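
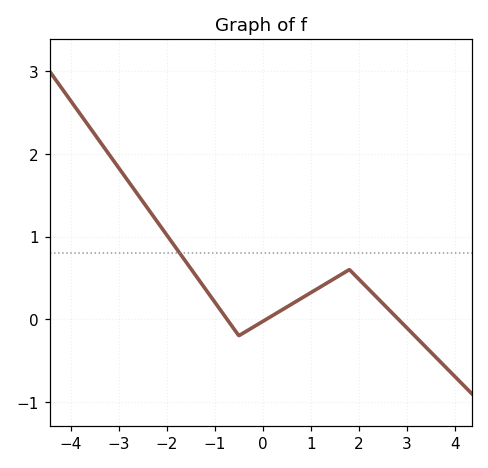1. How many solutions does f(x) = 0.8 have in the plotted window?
1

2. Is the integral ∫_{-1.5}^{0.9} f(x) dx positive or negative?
positive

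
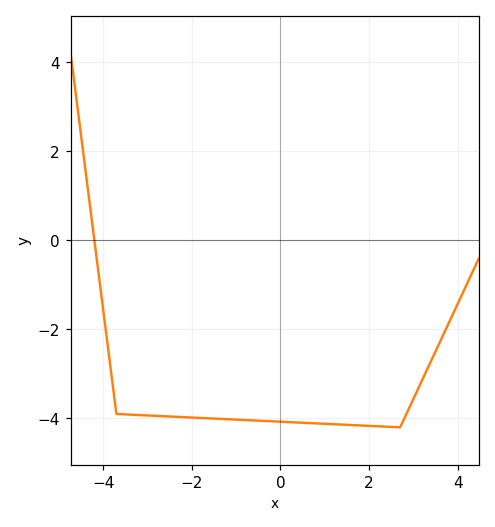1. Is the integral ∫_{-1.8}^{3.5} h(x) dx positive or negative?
negative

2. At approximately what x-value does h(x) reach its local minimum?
2.6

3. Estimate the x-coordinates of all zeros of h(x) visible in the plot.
-4.2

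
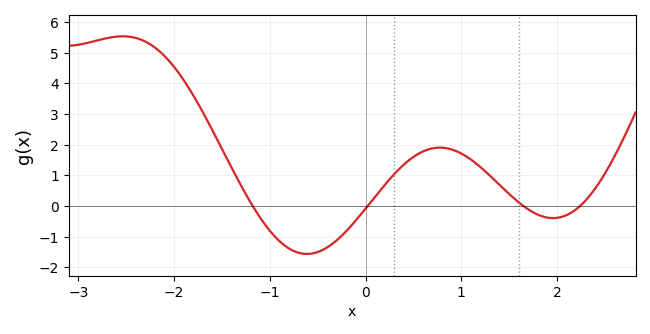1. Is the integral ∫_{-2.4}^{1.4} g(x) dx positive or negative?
positive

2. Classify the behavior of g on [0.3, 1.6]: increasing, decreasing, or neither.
neither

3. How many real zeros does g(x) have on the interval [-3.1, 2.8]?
4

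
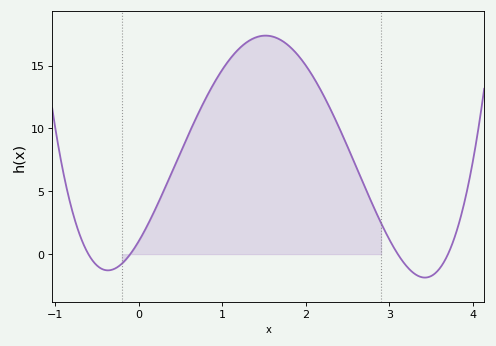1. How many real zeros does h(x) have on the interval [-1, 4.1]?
4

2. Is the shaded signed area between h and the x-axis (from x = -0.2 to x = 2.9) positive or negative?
positive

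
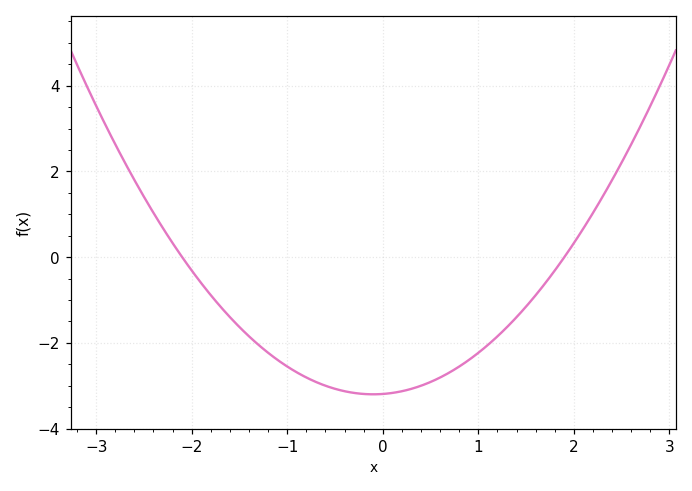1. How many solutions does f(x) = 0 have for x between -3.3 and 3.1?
2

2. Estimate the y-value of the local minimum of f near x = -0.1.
-3.2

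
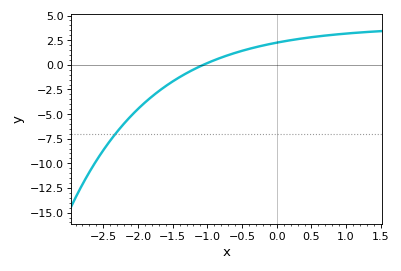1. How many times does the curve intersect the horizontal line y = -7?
1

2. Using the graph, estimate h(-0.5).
1.5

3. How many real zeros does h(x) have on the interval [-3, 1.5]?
1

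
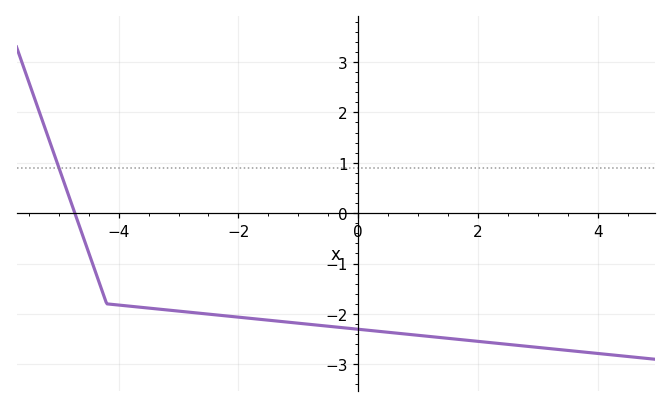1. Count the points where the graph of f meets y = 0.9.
1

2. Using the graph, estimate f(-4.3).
-1.5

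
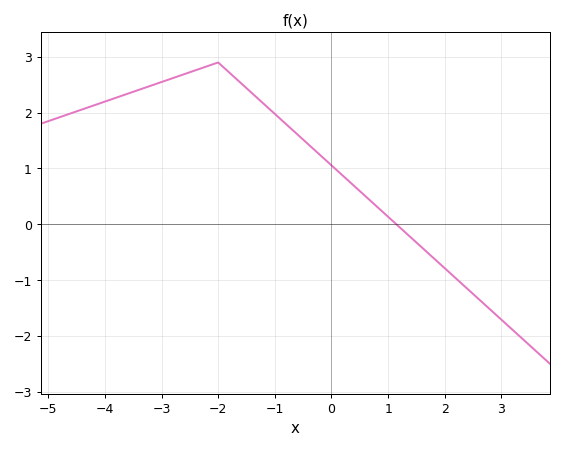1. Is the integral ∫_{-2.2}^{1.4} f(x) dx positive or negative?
positive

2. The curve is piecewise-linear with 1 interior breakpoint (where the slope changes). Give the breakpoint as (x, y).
(-2, 2.9)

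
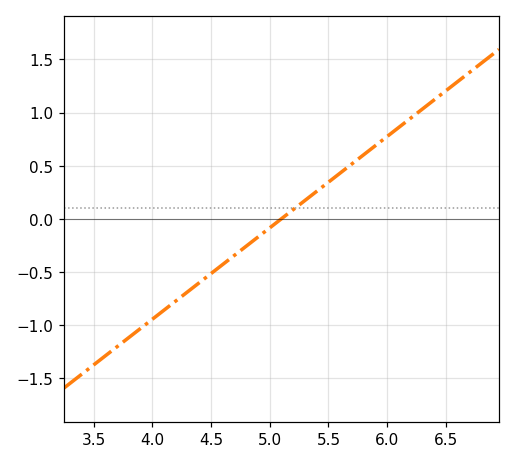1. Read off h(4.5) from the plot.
-0.5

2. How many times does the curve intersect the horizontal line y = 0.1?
1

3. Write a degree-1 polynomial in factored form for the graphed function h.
y = 0.86(x - 5.1)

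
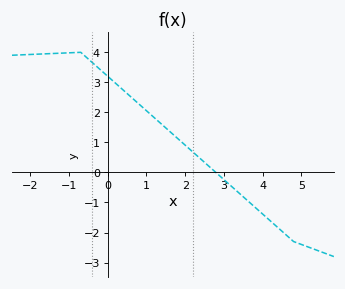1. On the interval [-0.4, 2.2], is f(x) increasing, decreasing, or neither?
decreasing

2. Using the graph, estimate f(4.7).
-2.19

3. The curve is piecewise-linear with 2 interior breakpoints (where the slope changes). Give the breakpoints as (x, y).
(-0.7, 4); (4.8, -2.3)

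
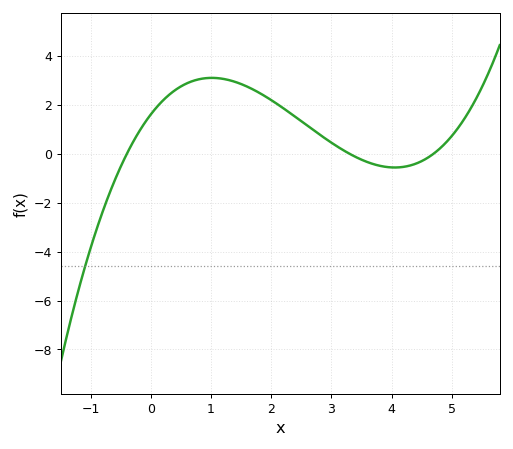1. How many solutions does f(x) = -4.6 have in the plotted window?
1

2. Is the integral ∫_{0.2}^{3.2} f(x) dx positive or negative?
positive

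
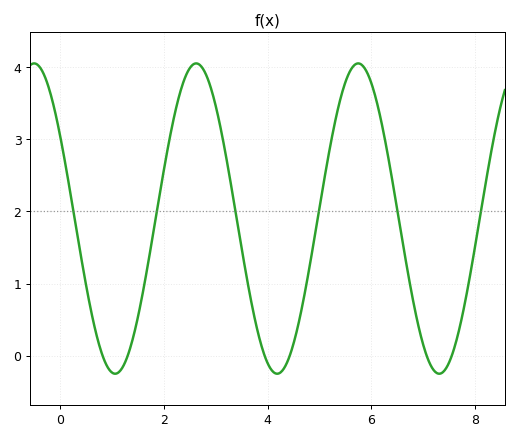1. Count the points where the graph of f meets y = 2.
6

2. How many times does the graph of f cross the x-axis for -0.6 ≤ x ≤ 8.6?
6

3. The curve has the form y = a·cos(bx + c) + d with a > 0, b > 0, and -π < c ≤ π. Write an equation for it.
y = 2.15cos(2.01x + 1.01) + 1.9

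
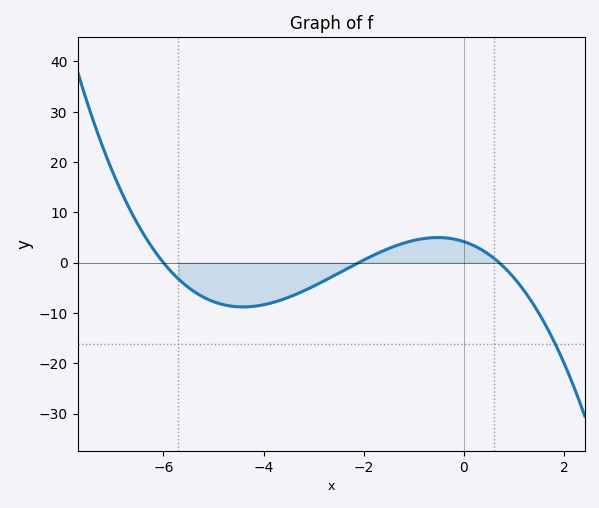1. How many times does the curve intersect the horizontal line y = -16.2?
1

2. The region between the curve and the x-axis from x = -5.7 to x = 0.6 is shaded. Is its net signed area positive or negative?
negative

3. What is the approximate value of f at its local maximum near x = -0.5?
5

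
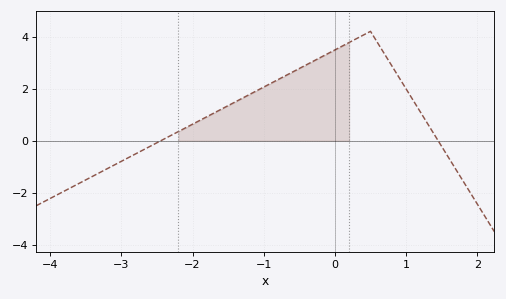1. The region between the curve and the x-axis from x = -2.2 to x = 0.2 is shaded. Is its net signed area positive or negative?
positive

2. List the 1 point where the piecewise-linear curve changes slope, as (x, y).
(0.5, 4.2)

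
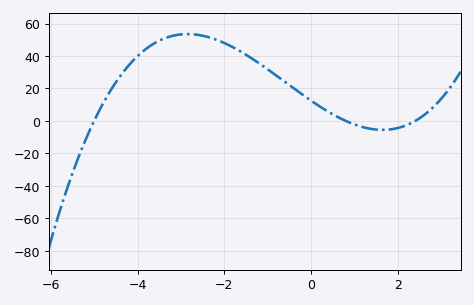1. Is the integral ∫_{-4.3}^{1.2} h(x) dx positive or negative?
positive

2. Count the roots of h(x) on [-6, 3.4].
3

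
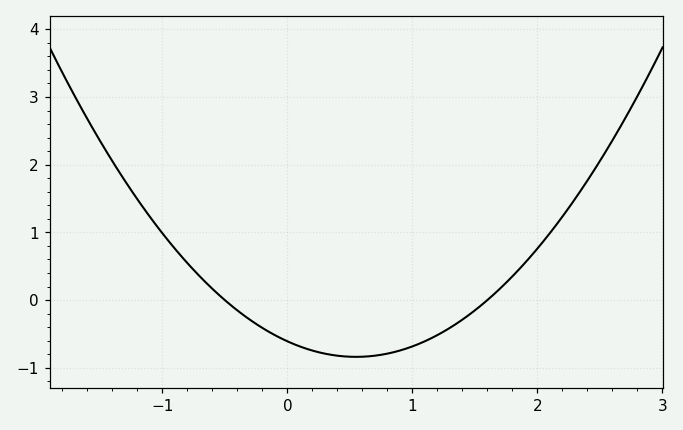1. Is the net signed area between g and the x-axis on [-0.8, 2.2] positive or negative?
negative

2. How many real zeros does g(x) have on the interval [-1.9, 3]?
2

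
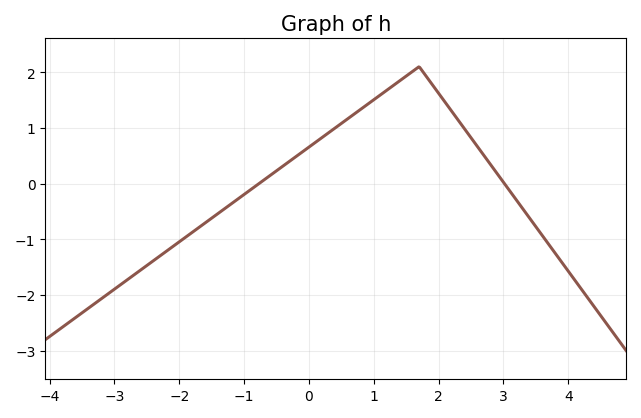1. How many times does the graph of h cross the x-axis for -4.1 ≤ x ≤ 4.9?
2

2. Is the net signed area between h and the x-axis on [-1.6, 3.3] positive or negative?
positive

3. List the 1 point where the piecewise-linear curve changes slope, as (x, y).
(1.7, 2.1)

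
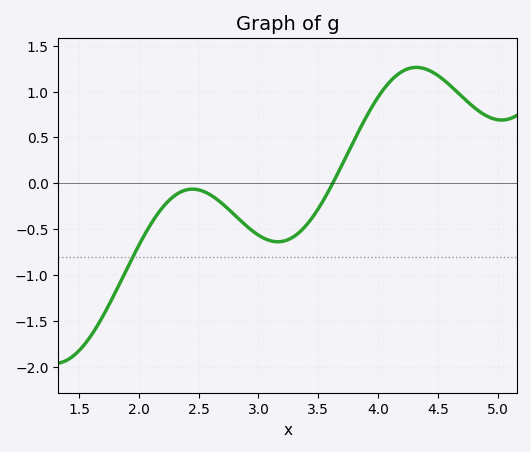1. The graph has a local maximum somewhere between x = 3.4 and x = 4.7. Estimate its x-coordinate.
4.3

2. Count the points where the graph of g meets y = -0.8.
1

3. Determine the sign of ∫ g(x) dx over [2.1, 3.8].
negative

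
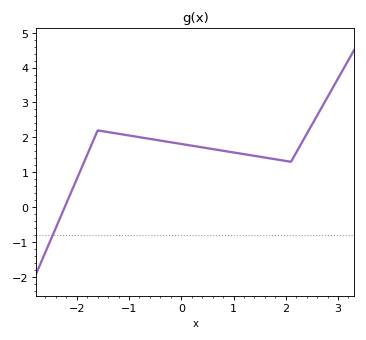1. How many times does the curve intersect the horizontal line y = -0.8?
1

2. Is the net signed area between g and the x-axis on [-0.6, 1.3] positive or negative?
positive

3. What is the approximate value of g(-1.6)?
2.2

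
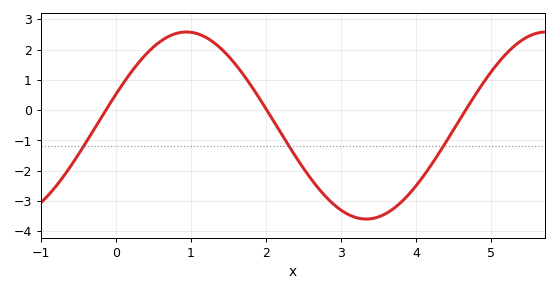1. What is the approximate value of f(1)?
2.6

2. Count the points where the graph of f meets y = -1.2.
3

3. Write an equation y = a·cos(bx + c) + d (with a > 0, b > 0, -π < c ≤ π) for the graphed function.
y = 3.09cos(1.3x - 1.2) - 0.51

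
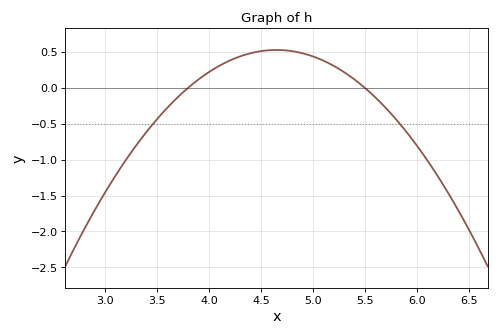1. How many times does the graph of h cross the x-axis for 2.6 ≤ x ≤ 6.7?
2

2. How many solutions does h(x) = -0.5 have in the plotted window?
2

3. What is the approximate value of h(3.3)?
-0.803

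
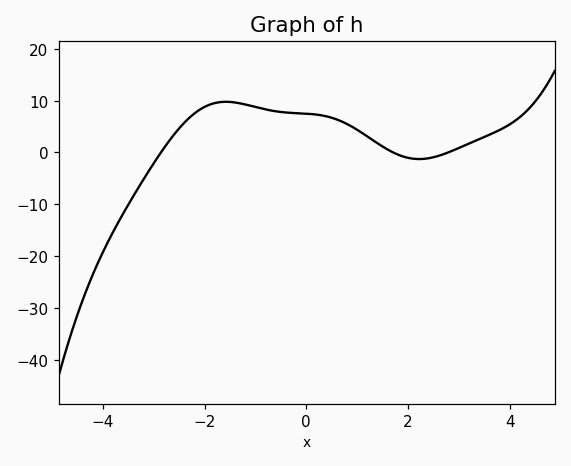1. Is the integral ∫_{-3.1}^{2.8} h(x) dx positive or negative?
positive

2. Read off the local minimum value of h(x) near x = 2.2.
-1.27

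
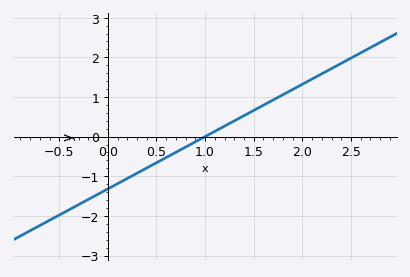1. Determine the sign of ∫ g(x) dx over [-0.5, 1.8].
negative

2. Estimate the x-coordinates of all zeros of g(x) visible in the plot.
1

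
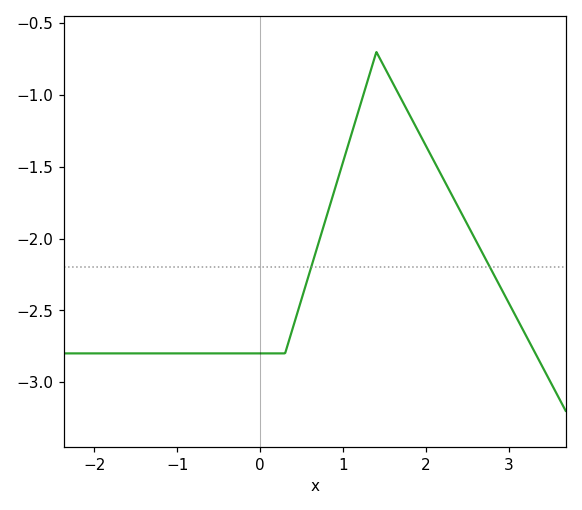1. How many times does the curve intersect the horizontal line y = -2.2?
2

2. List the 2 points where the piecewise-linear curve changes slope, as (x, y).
(0.3, -2.8); (1.4, -0.7)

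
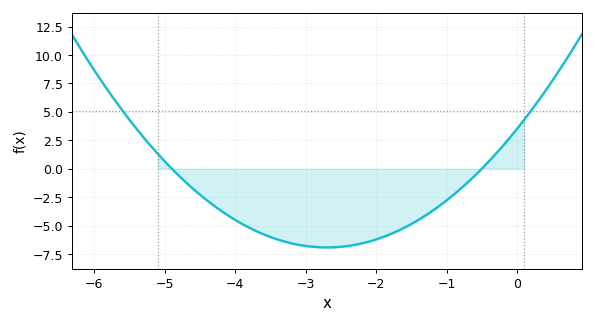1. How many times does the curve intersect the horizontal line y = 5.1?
2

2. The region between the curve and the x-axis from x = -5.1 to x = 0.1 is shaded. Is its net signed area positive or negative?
negative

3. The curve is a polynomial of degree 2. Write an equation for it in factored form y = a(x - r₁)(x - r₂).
y = 1.43(x + 4.9)(x + 0.5)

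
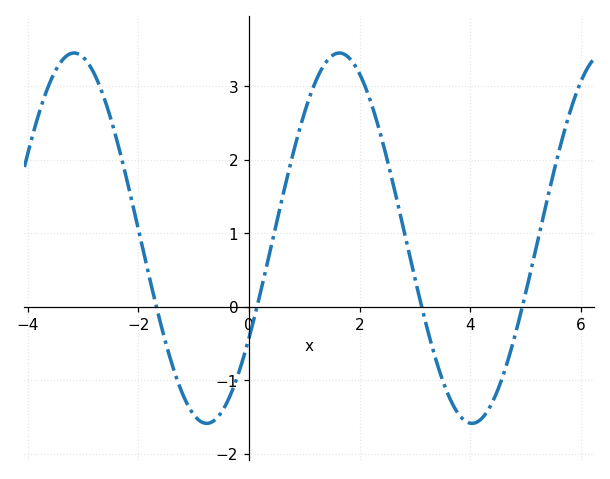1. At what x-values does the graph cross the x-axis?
-1.6, 0.2, 3.2, 5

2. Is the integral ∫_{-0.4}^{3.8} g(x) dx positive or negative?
positive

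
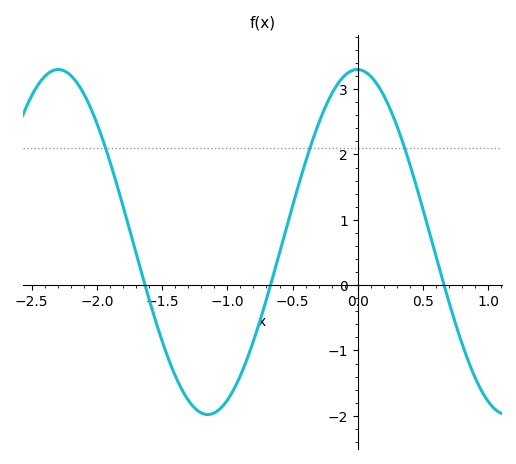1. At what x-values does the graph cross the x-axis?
-1.65, -0.65, 0.65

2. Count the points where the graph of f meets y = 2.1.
3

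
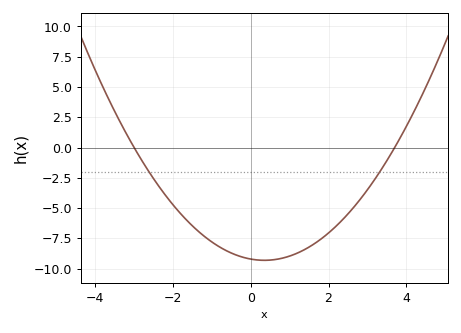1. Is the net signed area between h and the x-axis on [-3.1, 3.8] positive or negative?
negative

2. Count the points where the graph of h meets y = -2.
2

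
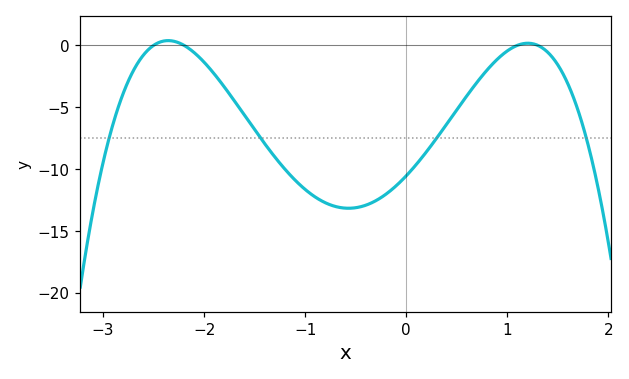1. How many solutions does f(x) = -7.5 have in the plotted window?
4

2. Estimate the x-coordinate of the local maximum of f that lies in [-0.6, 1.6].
1.2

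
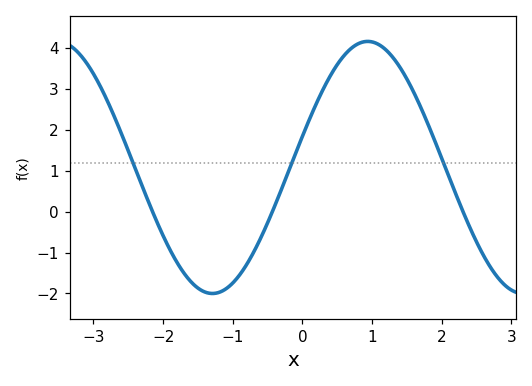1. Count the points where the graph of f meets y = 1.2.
3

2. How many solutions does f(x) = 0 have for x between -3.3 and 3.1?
3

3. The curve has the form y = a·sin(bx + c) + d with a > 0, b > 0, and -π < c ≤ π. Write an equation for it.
y = 3.08sin(1.4x + 0.25) + 1.08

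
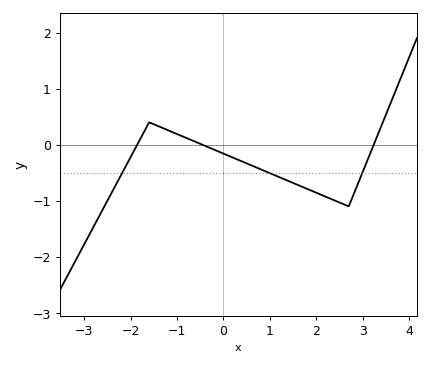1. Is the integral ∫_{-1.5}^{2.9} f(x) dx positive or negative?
negative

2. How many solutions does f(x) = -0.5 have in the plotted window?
3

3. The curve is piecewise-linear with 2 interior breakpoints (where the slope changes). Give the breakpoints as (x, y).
(-1.6, 0.4); (2.7, -1.1)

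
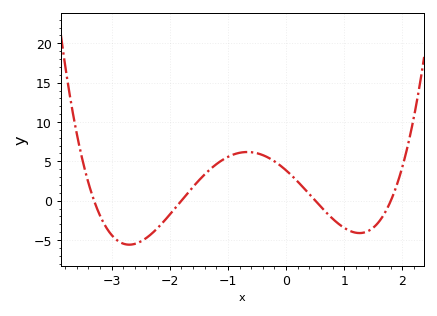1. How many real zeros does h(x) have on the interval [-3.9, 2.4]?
4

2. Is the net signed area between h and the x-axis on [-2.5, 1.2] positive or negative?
positive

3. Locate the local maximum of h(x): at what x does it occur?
-0.7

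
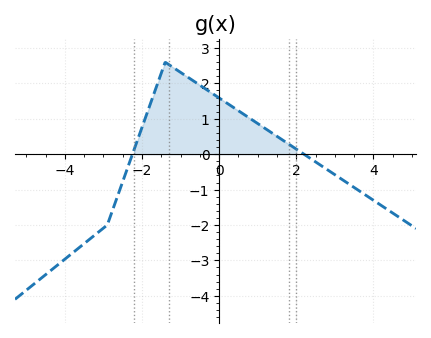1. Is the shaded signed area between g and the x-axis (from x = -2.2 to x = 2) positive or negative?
positive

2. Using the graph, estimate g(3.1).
-0.7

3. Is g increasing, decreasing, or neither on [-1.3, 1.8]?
decreasing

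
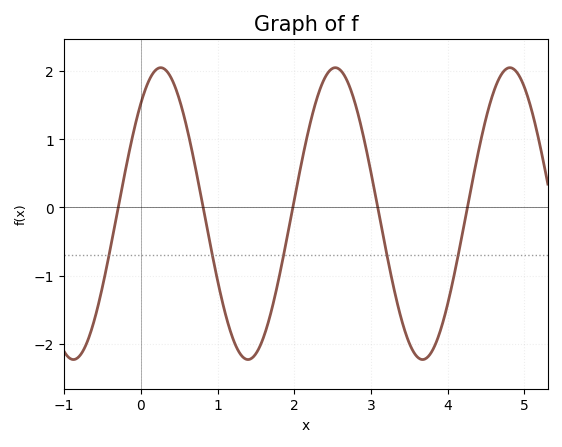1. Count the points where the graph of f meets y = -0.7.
5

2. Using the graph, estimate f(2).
0.1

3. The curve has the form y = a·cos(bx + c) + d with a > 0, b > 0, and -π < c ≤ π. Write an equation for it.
y = 2.14cos(2.8x - 0.71) - 0.09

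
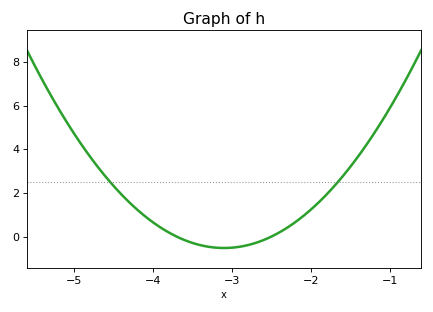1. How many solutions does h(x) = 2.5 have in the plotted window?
2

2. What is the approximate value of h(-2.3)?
0.406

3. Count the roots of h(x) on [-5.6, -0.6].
2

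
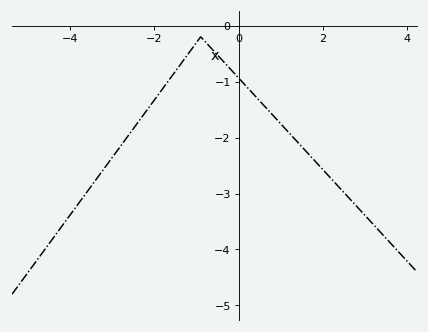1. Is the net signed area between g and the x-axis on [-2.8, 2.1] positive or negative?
negative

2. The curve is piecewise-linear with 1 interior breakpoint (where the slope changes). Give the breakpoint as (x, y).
(-0.9, -0.2)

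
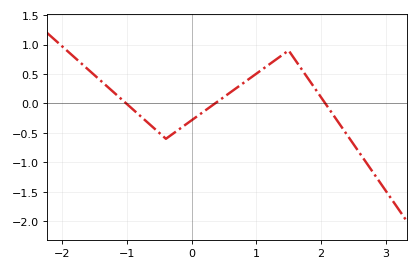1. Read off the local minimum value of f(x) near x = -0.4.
-0.599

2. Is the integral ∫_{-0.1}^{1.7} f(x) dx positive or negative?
positive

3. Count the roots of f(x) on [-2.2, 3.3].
3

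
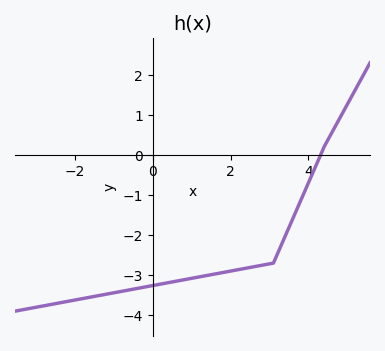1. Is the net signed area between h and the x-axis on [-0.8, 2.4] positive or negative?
negative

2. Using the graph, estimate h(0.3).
-3.2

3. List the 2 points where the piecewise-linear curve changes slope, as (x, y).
(3.1, -2.7); (4.4, 0.2)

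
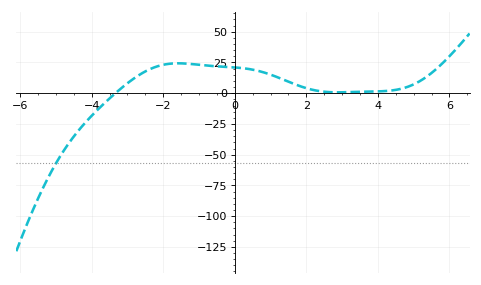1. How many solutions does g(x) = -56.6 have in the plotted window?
1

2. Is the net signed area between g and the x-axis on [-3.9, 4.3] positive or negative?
positive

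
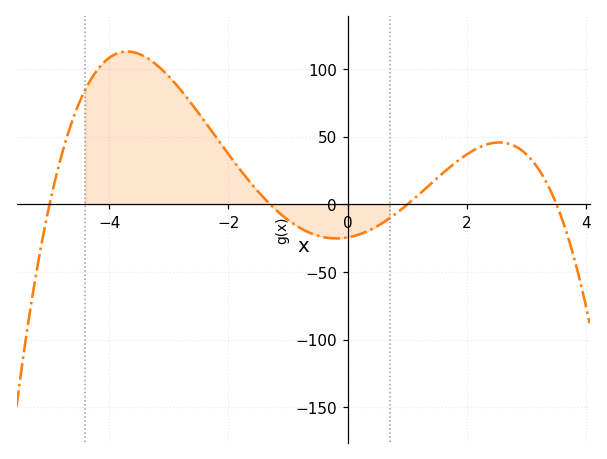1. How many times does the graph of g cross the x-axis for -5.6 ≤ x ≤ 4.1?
4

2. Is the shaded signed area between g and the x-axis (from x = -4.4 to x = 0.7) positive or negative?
positive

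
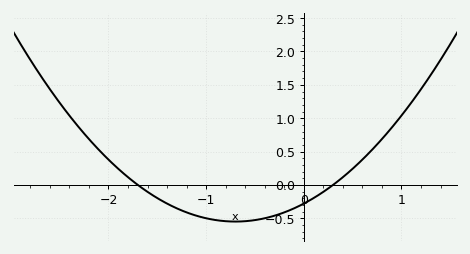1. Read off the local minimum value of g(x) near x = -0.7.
-0.55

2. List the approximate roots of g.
-1.7, 0.3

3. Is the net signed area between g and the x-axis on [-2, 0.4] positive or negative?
negative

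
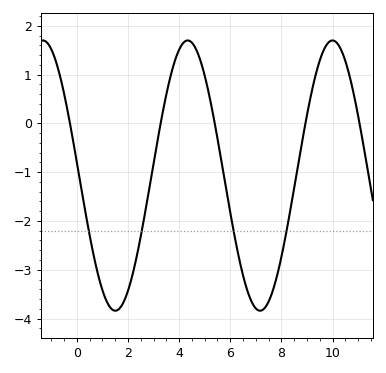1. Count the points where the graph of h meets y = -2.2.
4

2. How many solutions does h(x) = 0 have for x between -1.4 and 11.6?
5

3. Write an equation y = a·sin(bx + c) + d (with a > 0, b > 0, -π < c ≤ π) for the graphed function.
y = 2.77sin(1.1x + 3) - 1.07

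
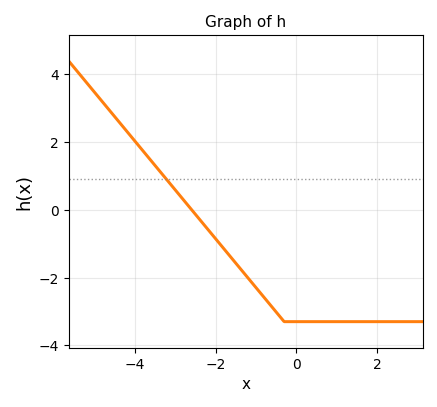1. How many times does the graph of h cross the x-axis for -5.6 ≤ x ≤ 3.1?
1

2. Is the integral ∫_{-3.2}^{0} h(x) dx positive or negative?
negative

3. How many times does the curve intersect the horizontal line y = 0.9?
1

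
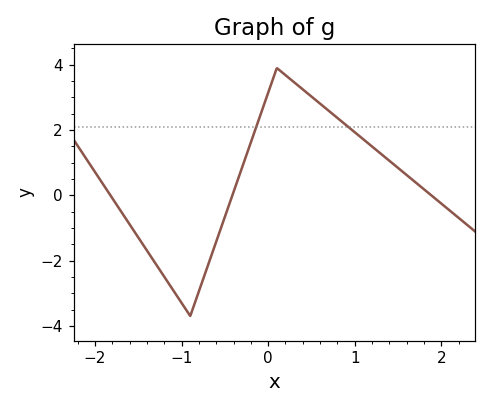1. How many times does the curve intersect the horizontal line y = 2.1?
2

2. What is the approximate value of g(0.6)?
2.81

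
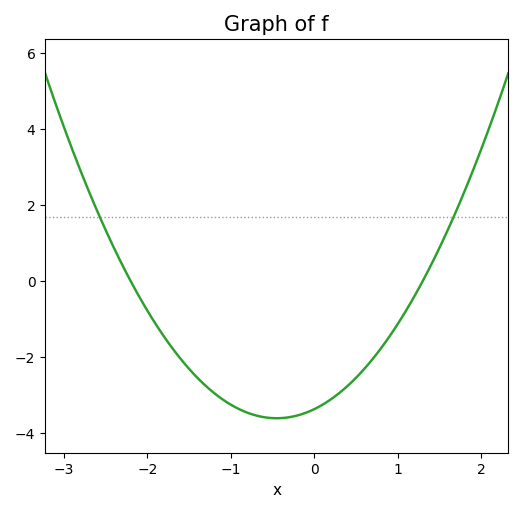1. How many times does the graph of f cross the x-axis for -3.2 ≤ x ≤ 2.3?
2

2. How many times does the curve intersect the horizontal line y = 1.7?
2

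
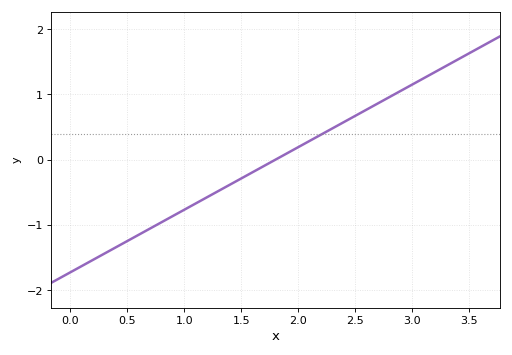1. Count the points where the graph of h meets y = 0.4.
1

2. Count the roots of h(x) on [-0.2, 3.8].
1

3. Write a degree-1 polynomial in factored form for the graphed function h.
y = 0.96(x - 1.8)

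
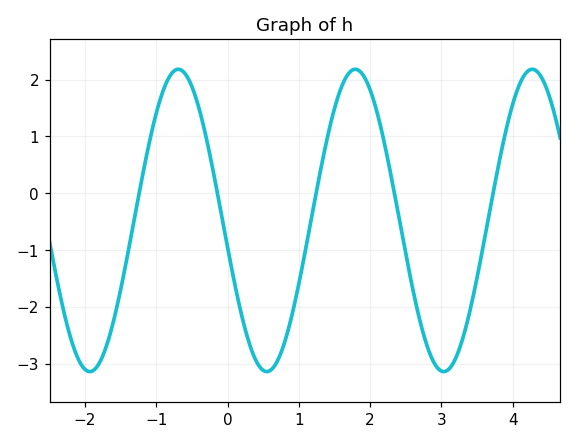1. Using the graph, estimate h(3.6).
-0.845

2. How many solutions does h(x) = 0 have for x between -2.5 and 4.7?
5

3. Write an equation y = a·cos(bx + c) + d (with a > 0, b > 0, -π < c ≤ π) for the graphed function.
y = 2.66cos(2.53x + 1.75) - 0.48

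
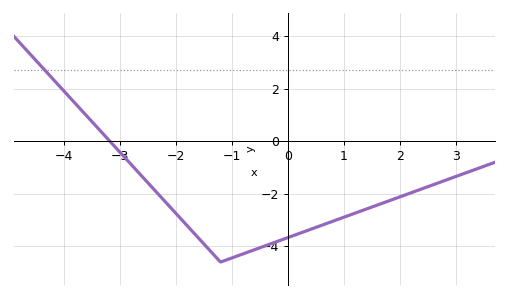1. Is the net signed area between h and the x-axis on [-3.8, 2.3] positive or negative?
negative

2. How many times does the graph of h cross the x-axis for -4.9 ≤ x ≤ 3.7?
1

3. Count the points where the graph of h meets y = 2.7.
1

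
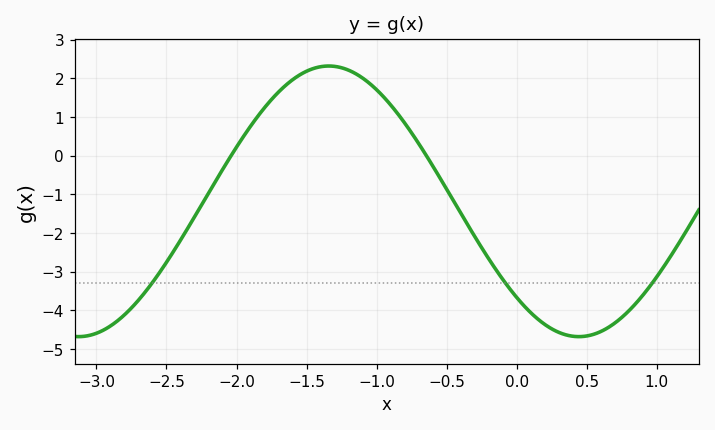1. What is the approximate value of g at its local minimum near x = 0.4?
-4.7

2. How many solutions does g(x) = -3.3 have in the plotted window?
3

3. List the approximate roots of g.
-2, -0.6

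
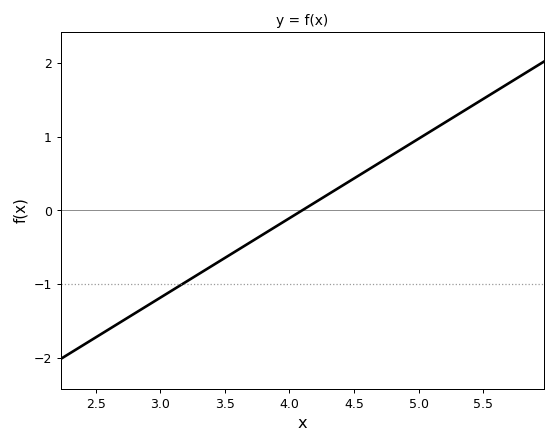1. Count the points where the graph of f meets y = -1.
1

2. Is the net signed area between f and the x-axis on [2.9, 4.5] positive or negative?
negative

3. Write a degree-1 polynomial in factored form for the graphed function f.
y = 1.08(x - 4.1)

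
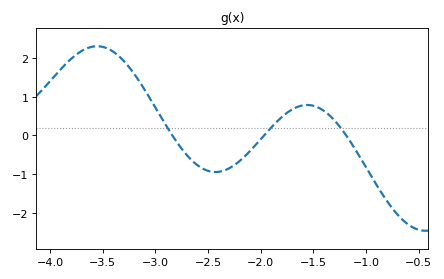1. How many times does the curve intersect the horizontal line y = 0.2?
3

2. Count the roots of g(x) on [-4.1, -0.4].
3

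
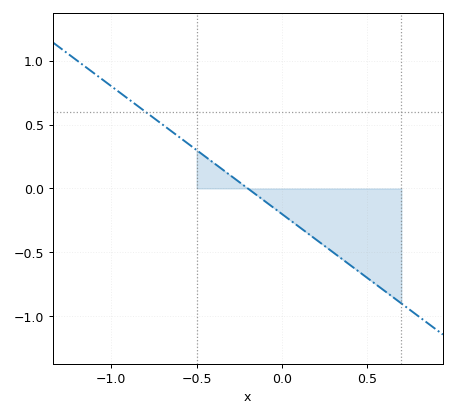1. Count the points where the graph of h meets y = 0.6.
1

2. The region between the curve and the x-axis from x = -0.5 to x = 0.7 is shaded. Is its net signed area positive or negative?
negative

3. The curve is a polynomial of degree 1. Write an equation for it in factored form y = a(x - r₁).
y = -1(x + 0.2)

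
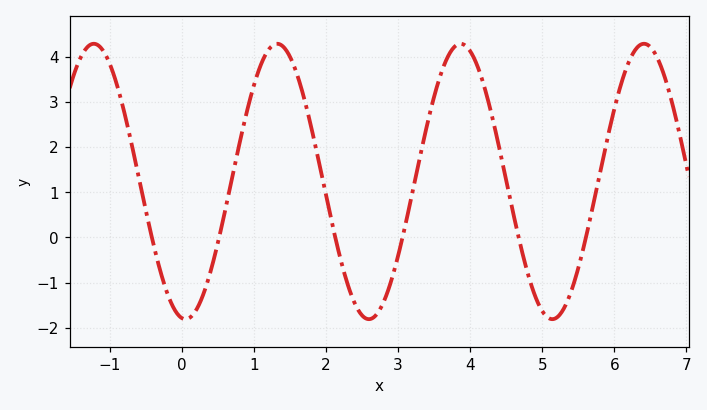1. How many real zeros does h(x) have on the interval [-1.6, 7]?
6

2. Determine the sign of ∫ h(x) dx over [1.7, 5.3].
positive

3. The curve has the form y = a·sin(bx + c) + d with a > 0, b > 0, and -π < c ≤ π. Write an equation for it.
y = 3.05sin(2.5x - 1.7) + 1.24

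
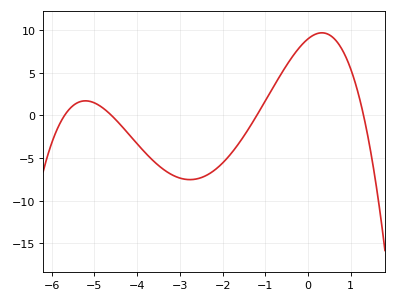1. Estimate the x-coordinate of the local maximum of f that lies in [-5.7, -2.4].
-5.2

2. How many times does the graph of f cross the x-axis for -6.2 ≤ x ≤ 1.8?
4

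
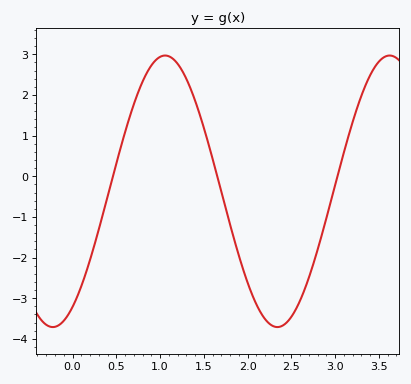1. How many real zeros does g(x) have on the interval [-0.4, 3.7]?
3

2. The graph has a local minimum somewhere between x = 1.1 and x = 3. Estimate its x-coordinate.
2.34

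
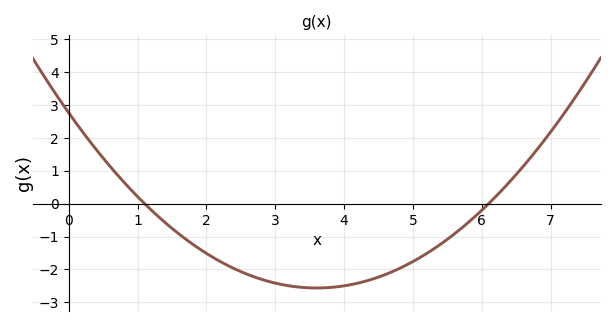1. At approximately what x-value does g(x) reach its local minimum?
3.6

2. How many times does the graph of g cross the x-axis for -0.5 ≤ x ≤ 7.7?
2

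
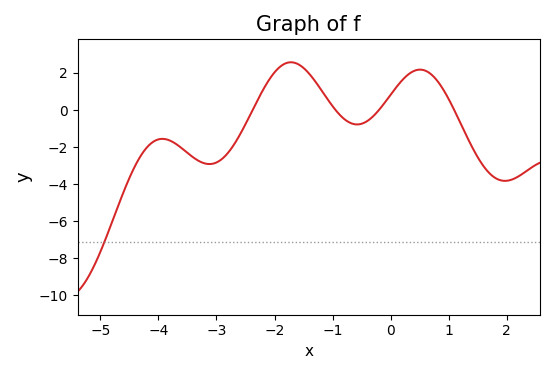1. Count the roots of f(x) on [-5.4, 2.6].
4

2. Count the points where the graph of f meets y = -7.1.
1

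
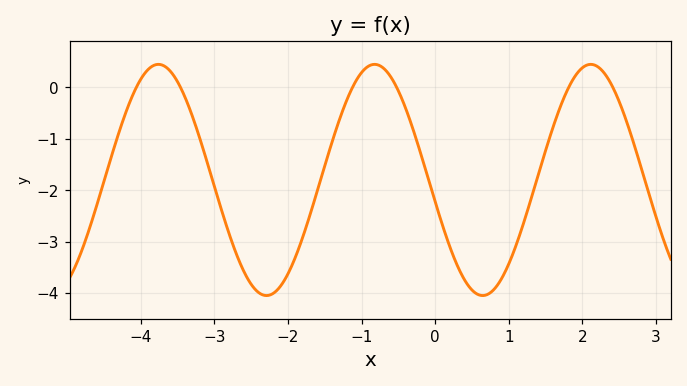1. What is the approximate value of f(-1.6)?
-2.01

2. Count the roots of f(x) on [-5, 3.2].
6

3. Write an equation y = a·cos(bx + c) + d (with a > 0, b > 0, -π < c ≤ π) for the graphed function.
y = 2.25cos(2.14x + 1.76) - 1.8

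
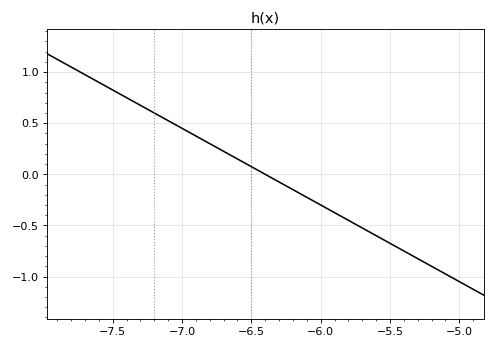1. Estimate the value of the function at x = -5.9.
-0.375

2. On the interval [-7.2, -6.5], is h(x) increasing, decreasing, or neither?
decreasing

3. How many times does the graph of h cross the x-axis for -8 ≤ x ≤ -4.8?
1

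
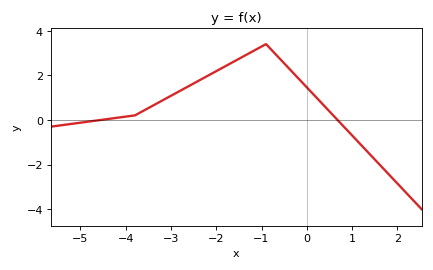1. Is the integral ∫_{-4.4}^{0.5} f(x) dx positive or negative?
positive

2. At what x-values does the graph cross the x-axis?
-4.6, 0.6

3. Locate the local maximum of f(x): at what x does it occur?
-0.8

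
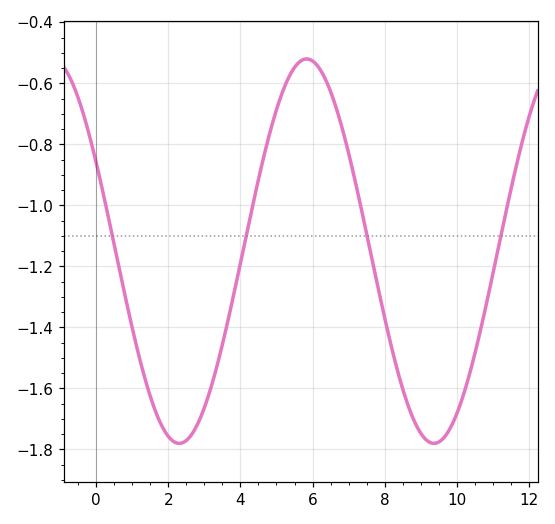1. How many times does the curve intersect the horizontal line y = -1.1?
4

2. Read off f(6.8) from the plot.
-0.74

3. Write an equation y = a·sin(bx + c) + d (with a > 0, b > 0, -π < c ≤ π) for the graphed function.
y = 0.63sin(0.89x + 2.7) - 1.15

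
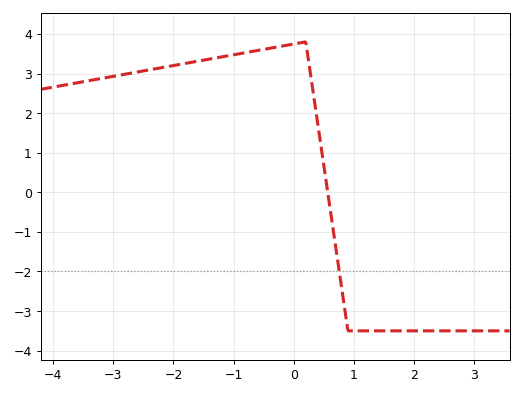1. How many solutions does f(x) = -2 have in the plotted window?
1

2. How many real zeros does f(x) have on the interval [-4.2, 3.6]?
1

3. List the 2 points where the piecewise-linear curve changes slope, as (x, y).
(0.2, 3.8); (0.9, -3.5)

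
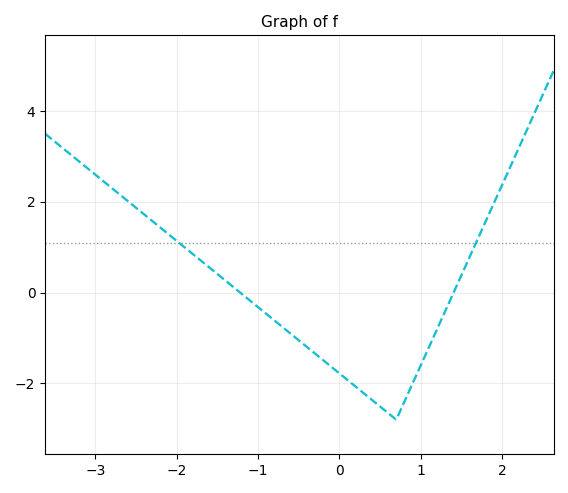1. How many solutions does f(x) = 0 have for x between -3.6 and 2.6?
2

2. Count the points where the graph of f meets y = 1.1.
2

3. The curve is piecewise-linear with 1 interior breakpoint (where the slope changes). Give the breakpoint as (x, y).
(0.7, -2.8)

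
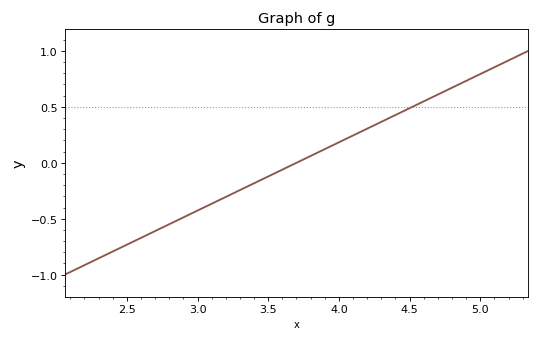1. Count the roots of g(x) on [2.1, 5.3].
1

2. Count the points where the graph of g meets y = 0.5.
1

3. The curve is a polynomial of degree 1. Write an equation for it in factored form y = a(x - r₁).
y = 0.61(x - 3.7)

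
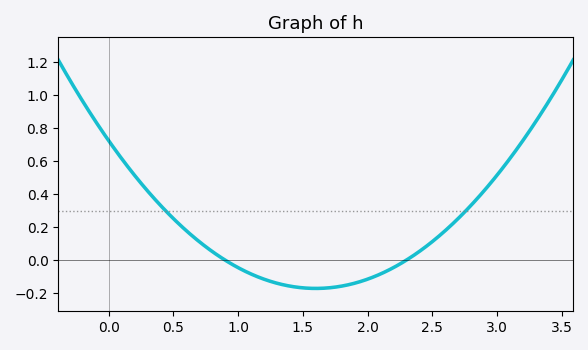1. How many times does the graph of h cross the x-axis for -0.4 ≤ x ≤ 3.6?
2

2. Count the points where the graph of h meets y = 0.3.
2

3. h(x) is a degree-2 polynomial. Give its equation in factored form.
y = 0.35(x - 0.9)(x - 2.3)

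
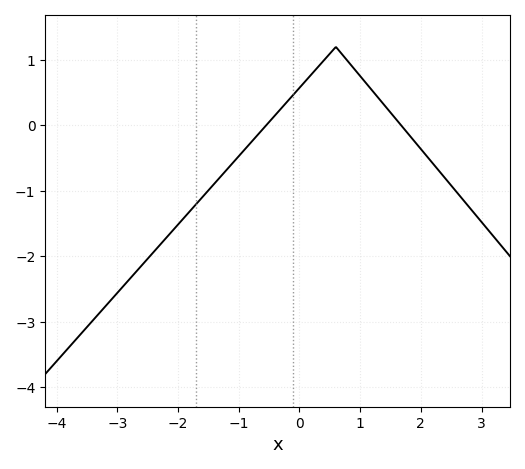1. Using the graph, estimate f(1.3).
0.419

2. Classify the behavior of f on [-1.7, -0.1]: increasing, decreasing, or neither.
increasing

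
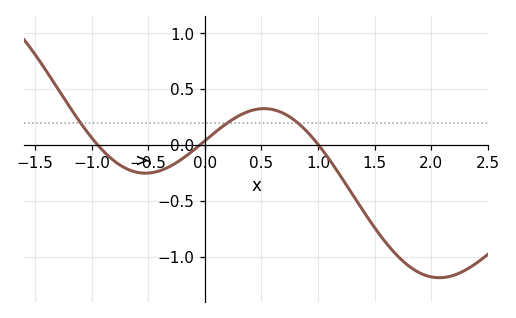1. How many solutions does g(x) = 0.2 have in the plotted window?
3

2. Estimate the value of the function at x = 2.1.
-1.19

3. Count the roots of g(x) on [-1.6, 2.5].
3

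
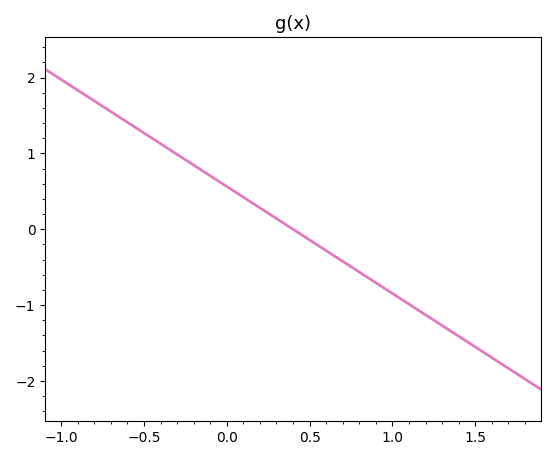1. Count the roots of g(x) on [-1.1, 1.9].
1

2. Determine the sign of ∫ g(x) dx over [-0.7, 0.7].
positive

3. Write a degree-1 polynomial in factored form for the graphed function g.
y = -1.41(x - 0.4)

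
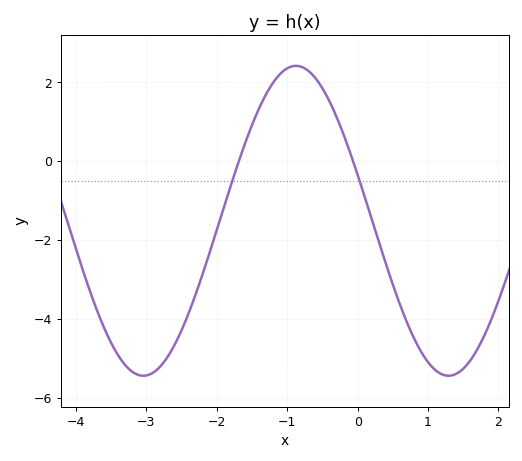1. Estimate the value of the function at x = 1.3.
-5.4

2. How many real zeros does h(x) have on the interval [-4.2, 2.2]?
2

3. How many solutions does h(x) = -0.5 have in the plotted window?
2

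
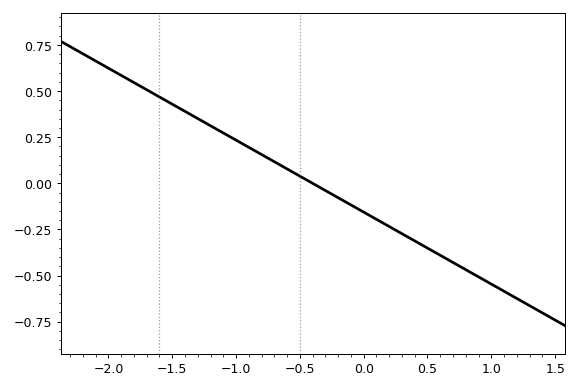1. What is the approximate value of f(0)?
-0.156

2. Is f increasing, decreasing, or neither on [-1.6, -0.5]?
decreasing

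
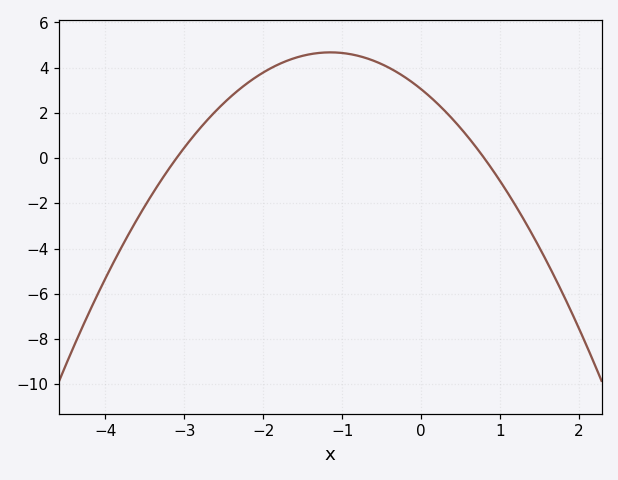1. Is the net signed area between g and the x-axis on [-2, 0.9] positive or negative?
positive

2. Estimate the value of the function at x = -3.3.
-1.01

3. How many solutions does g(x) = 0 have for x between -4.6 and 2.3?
2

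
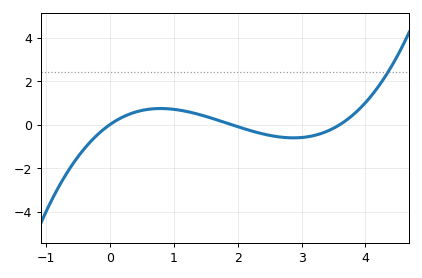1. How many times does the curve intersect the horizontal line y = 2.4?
1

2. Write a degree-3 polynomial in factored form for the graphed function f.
y = 0.3(x - 0)(x - 1.9)(x - 3.6)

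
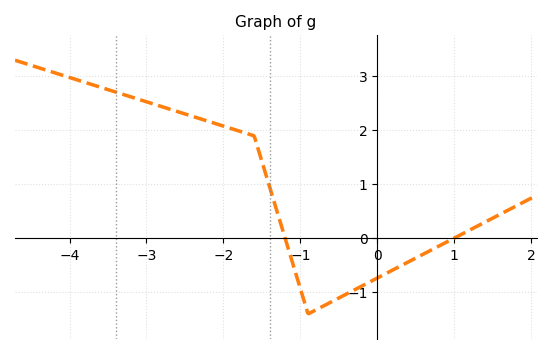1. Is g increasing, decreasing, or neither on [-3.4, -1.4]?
decreasing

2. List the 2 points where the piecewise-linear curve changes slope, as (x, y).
(-1.6, 1.9); (-0.9, -1.4)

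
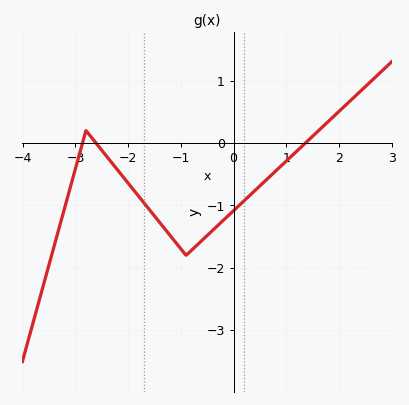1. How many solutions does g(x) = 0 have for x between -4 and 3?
3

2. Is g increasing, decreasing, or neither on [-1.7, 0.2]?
neither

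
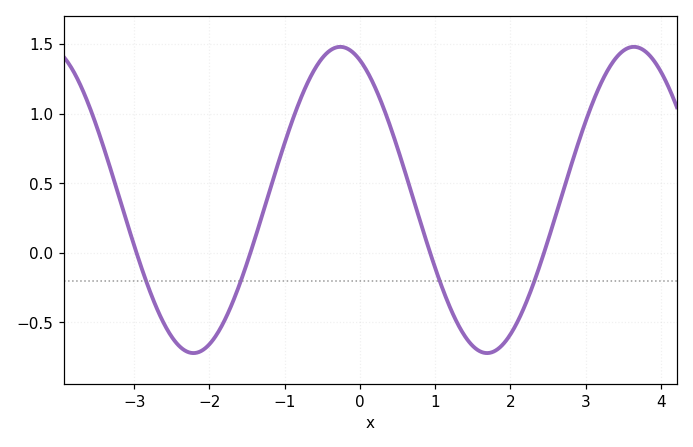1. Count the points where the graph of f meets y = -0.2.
4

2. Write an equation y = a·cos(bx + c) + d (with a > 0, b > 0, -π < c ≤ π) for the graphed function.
y = 1.1cos(1.6x + 0.42) + 0.38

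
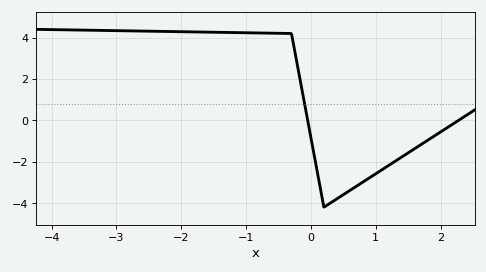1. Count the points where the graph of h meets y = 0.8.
1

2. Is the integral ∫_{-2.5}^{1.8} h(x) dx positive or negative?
positive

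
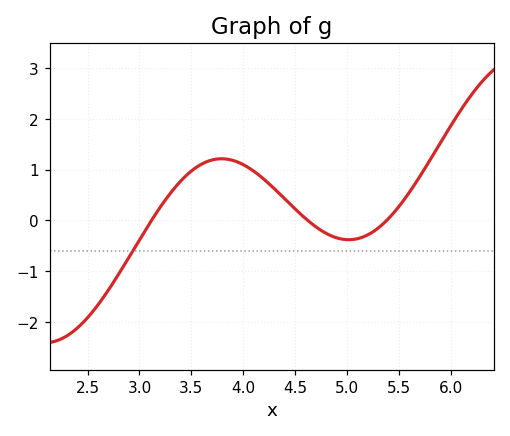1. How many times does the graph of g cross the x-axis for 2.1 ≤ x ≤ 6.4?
3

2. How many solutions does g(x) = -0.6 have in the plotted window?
1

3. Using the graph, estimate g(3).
-0.38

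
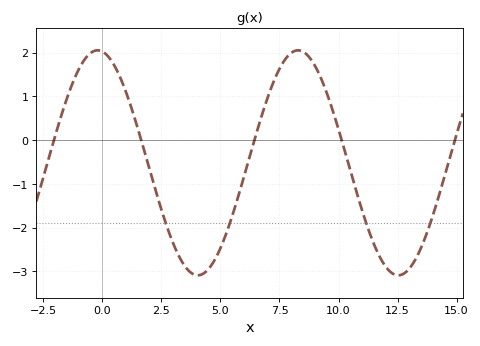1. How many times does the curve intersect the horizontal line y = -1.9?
4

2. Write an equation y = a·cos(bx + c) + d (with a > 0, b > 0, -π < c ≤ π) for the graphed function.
y = 2.57cos(0.74x + 0.152) - 0.52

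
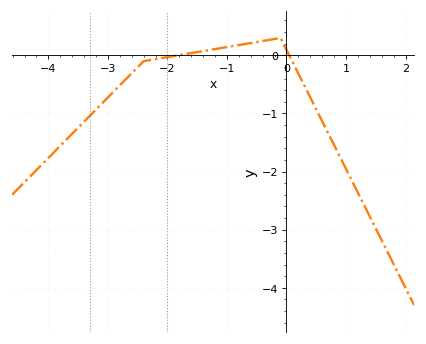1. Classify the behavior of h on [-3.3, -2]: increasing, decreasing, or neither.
increasing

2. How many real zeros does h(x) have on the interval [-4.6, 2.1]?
2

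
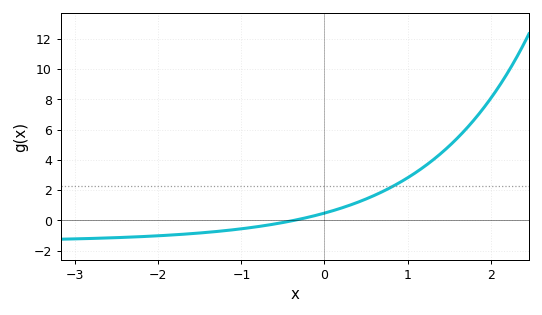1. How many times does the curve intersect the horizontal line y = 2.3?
1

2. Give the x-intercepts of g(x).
-0.366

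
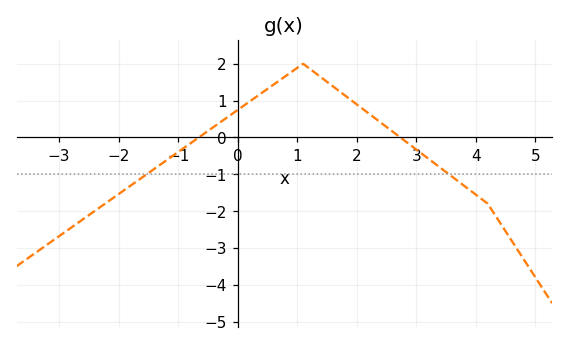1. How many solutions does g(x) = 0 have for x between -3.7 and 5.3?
2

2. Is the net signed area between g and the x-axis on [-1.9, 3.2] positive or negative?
positive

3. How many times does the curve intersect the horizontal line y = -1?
2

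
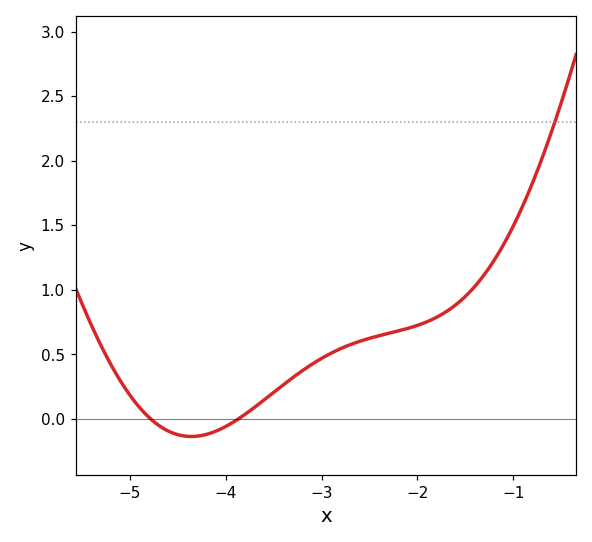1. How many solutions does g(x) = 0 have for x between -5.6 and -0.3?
2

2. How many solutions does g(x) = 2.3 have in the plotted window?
1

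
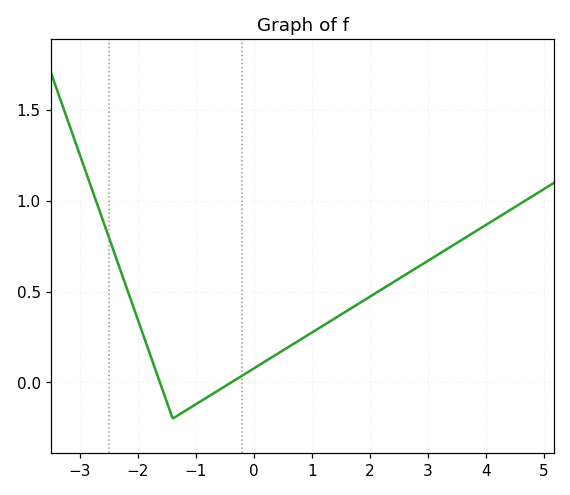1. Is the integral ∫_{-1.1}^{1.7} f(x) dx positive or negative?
positive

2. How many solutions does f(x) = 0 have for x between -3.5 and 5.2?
2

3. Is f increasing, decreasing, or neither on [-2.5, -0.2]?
neither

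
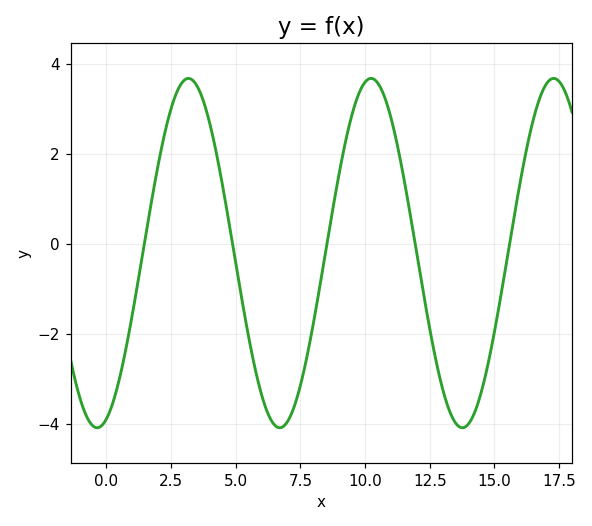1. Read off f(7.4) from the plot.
-3.36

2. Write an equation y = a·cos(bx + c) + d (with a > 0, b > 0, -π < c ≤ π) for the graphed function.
y = 3.88cos(0.89x - 2.82) - 0.21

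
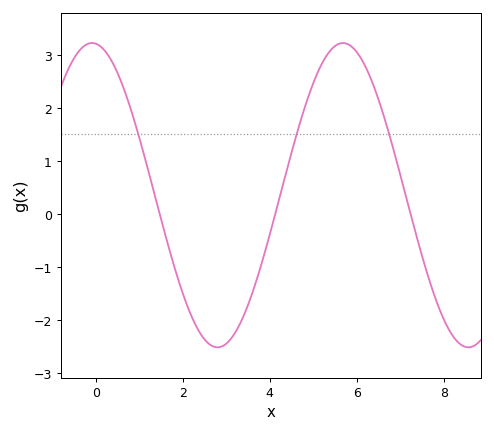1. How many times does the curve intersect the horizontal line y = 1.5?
3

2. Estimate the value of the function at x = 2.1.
-1.73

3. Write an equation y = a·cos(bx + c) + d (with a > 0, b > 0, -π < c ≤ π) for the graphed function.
y = 2.87cos(1.09x + 0.09) + 0.35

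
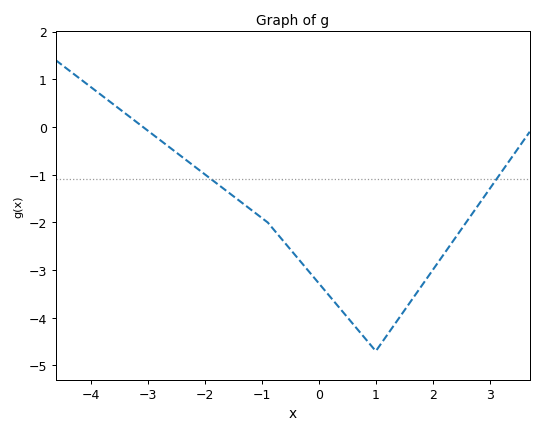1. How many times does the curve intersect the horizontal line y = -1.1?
2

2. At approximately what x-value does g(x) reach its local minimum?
0.998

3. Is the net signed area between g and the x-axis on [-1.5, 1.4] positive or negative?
negative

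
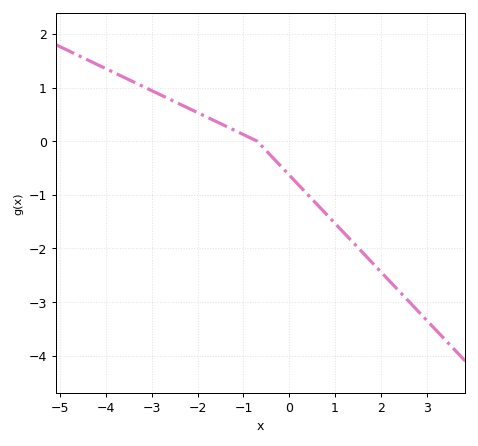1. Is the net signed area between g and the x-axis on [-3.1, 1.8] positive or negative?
negative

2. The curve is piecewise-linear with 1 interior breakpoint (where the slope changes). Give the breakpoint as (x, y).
(-0.7, 0)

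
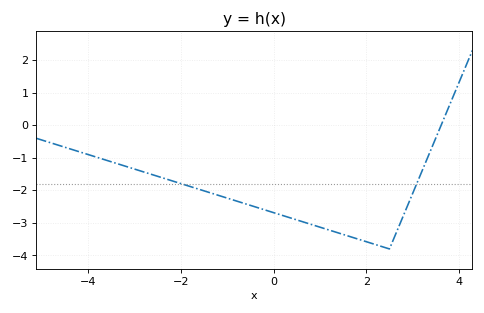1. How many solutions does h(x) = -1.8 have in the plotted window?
2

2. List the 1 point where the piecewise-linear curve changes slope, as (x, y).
(2.5, -3.8)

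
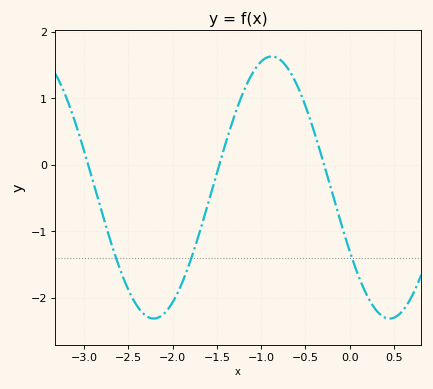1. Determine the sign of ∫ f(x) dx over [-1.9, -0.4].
positive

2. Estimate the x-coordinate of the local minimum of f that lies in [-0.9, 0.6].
0.449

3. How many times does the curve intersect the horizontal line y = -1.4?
3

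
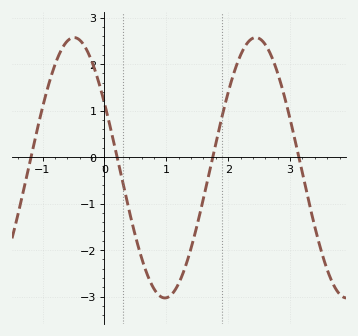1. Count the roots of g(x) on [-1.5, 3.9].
4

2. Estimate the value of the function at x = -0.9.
1.56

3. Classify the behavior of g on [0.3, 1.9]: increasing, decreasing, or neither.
neither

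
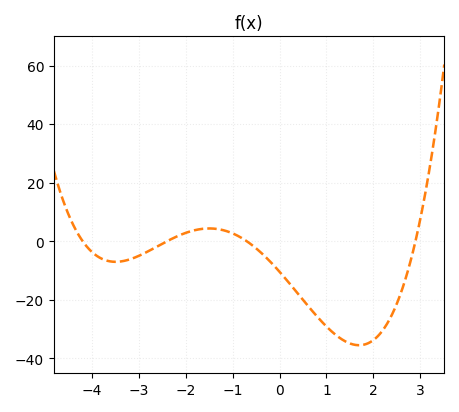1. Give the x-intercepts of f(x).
-4.2, -2.4, -0.6, 2.8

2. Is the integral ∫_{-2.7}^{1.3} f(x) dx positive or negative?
negative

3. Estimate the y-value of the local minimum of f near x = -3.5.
-8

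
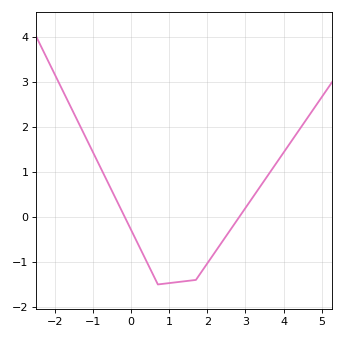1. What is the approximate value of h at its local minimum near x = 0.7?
-1.5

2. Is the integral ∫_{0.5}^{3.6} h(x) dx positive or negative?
negative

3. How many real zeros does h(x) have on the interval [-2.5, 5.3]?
2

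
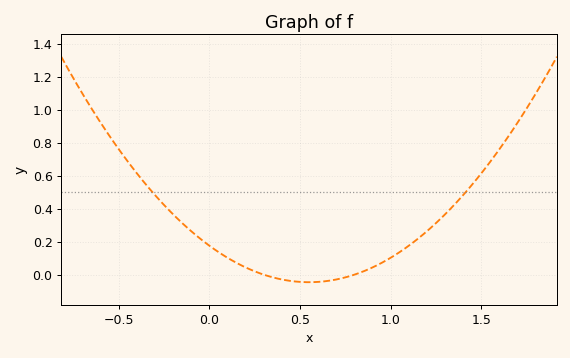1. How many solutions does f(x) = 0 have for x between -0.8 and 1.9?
2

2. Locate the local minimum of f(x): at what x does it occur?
0.55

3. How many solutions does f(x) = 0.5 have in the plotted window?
2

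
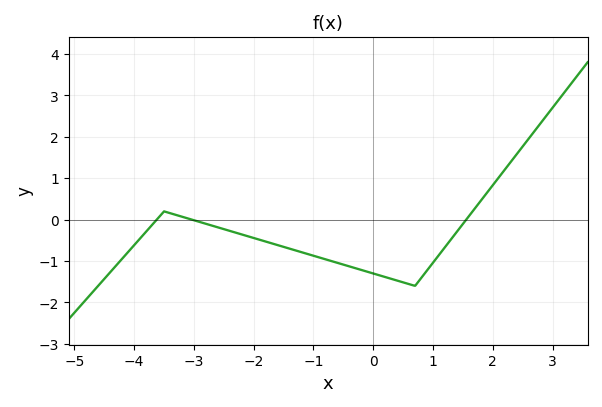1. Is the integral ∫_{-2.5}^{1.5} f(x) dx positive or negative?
negative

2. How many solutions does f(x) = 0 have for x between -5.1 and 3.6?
3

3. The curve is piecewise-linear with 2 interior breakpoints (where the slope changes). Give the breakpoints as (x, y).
(-3.5, 0.2); (0.7, -1.6)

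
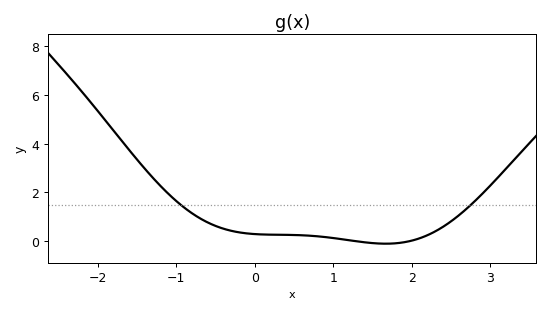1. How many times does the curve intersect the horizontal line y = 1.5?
2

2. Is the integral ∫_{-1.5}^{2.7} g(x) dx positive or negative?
positive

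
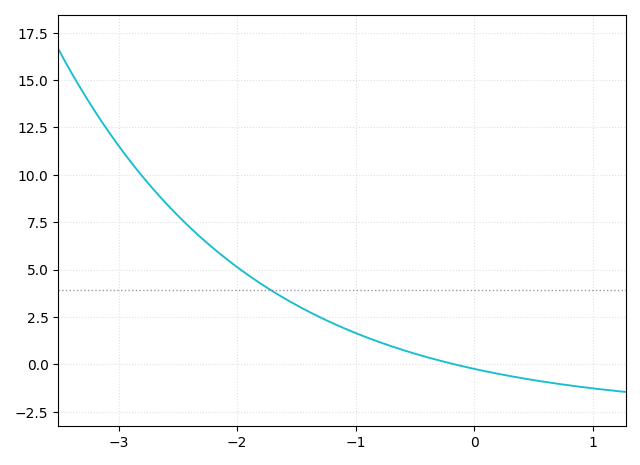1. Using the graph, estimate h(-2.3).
6.66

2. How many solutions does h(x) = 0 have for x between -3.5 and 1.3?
1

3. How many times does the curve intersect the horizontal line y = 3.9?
1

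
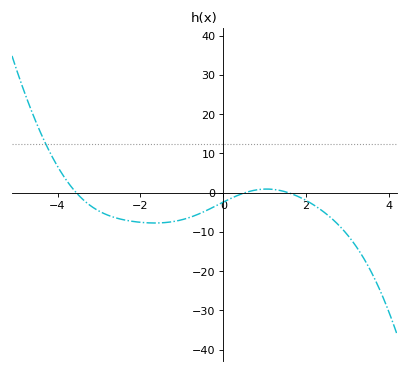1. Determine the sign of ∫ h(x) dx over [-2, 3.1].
negative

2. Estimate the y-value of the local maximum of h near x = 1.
0.898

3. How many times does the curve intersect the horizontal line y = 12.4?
1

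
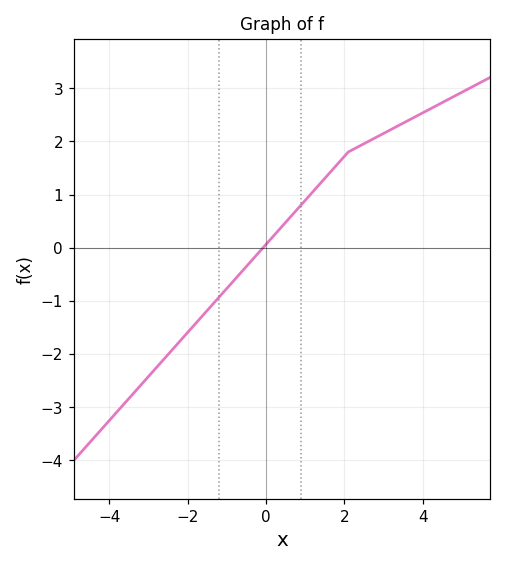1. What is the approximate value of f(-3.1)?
-2.5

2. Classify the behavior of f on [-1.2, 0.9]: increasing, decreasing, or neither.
increasing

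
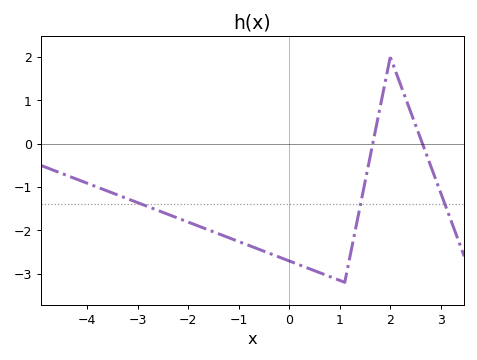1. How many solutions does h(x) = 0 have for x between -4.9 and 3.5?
2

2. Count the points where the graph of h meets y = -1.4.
3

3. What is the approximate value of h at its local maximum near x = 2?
1.99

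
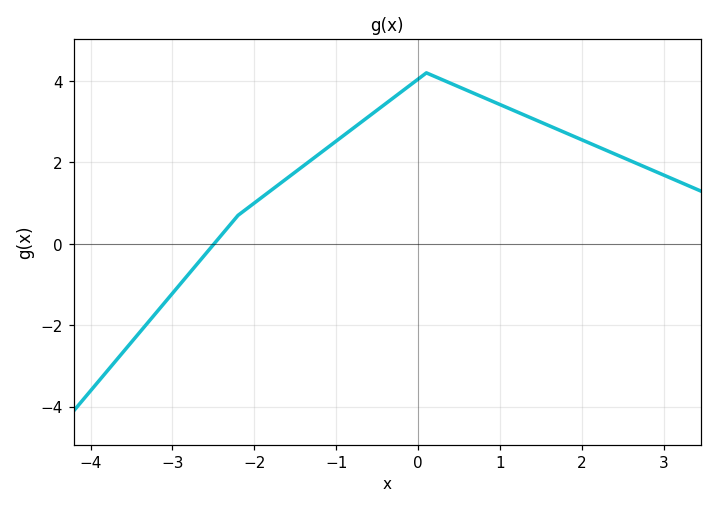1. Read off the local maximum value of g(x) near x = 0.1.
4.2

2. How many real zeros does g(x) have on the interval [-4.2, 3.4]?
1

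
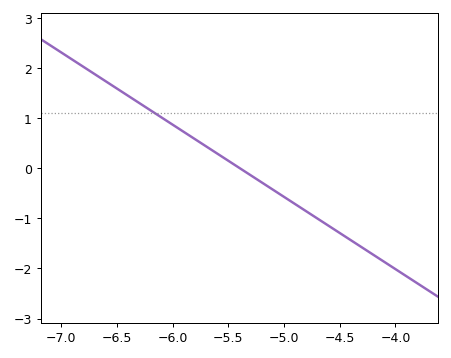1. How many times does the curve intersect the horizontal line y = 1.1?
1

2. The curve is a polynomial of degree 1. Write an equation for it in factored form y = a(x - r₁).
y = -1.44(x + 5.4)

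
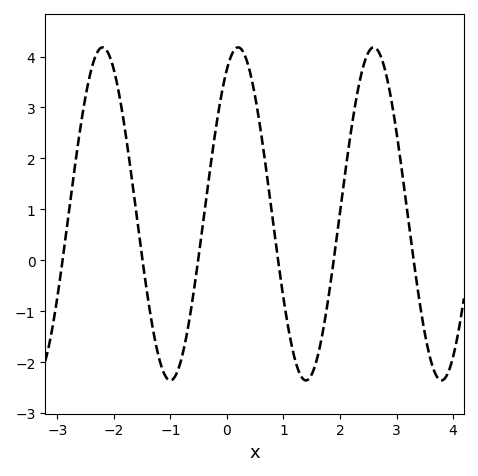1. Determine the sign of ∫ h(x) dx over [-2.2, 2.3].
positive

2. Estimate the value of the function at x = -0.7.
-1.4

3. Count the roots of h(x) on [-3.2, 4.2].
6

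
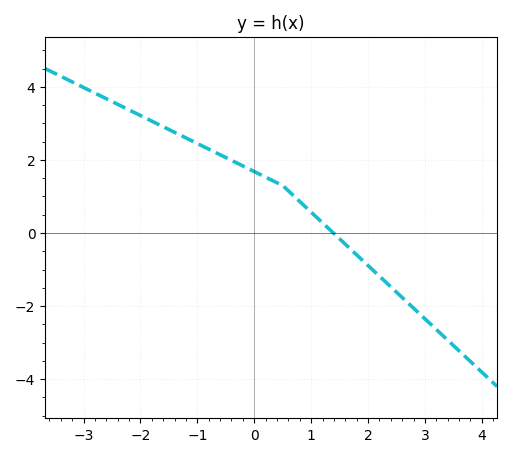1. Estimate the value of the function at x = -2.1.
3.2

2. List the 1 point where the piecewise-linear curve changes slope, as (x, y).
(0.5, 1.3)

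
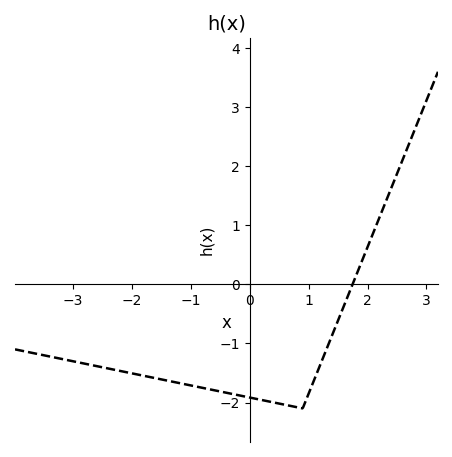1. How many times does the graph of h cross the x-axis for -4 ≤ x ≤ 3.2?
1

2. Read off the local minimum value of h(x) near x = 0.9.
-2.1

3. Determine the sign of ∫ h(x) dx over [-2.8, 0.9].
negative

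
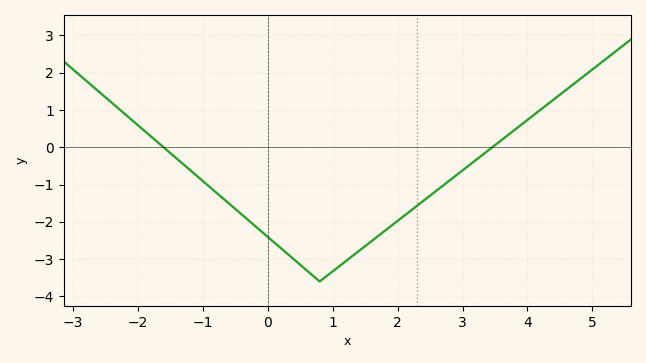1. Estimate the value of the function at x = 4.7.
1.7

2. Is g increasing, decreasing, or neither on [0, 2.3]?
neither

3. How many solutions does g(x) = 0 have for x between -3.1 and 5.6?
2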